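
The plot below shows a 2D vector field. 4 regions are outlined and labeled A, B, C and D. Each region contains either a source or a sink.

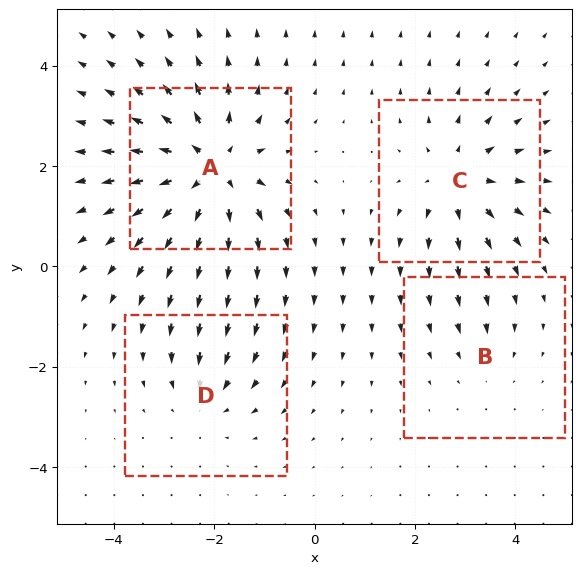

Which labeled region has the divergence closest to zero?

Divergence at each region's feature centre — A: about +7, B: about -2, C: about +5, D: about -3. Region B is closest to zero.

B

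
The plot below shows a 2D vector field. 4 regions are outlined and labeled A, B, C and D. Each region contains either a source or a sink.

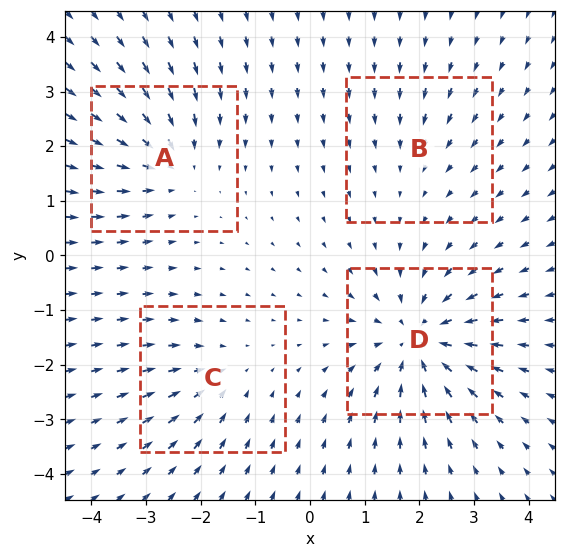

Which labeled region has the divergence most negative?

D

Divergence at each region's feature centre — A: about -5, B: about -2, C: about -3, D: about -7. Region D is most negative.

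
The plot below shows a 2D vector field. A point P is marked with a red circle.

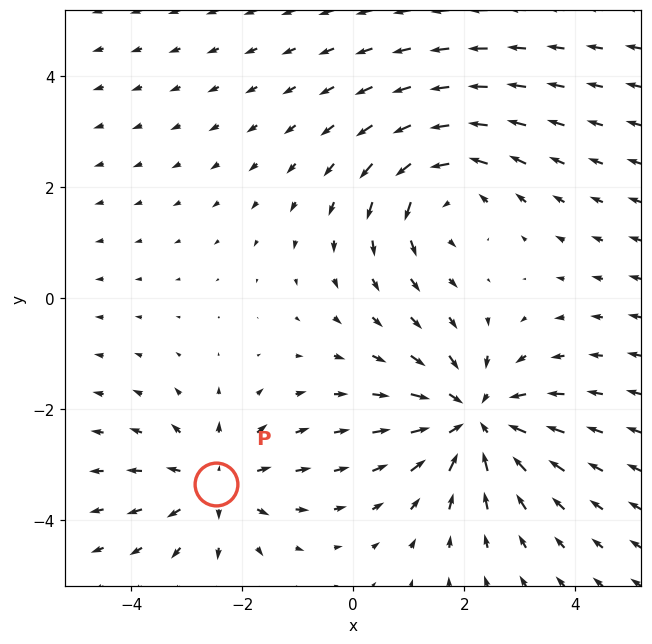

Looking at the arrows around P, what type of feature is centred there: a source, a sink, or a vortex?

At P (-2.5, -3.4) the arrows spread outward. Divergence about +3, curl ≈0 — positive divergence with near-zero curl is a source.

source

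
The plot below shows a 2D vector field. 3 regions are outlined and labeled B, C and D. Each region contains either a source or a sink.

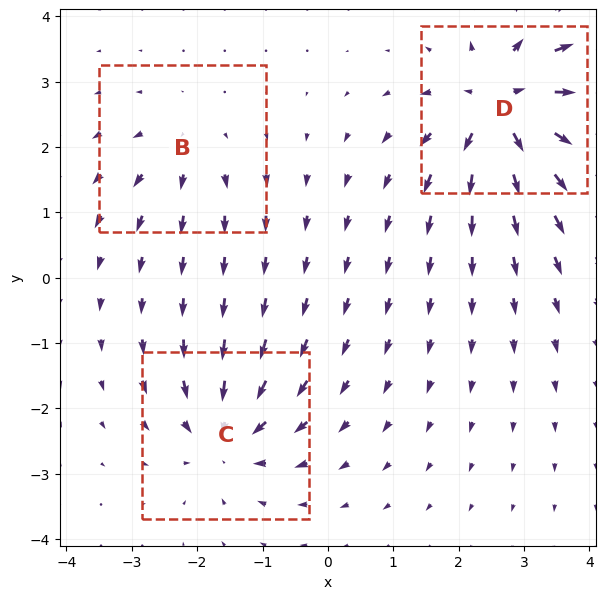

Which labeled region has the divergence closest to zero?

B

Divergence at each region's feature centre — B: about +2, C: about -4, D: about +6. Region B is closest to zero.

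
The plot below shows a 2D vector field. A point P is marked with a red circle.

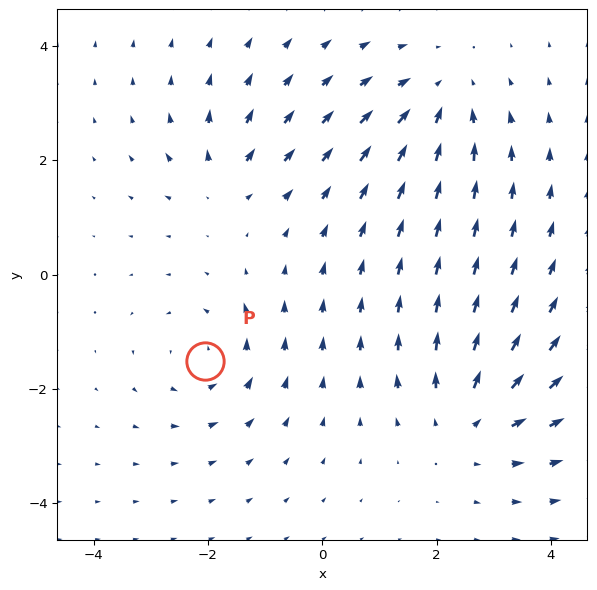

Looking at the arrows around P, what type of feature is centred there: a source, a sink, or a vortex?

At P (-2.1, -1.5) the arrows circulate counterclockwise. Divergence ≈0, curl about +4 — near-zero divergence with nonzero curl is a vortex.

vortex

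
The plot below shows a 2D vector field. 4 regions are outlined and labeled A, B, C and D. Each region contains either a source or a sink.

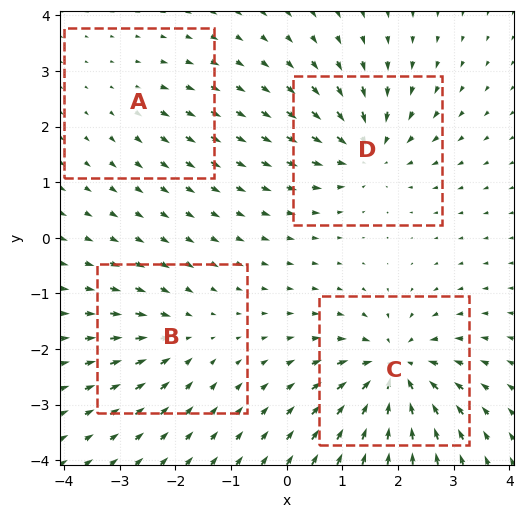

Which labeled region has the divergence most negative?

Divergence at each region's feature centre — A: about +2, B: about -4, C: about -8, D: about -6. Region C is most negative.

C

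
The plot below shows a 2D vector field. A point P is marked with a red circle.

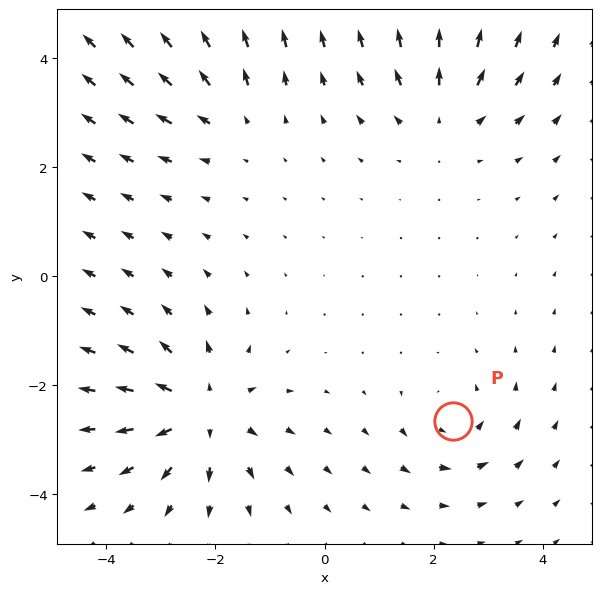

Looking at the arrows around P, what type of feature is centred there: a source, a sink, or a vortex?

vortex

At P (2.4, -2.7) the arrows circulate counterclockwise. Divergence ≈0, curl about +3 — near-zero divergence with nonzero curl is a vortex.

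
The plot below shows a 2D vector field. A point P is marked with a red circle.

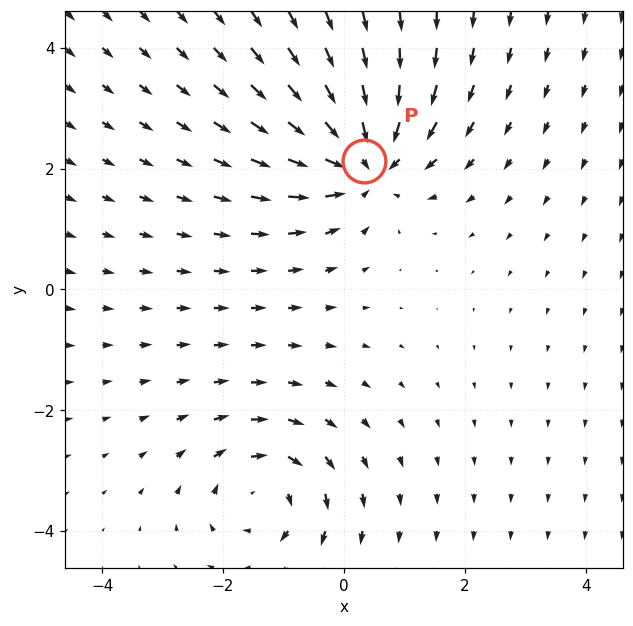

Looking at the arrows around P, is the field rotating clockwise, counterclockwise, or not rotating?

Near P at (0.3, 2.1) the arrows show no circulation. The curl there is ≈0.

not rotating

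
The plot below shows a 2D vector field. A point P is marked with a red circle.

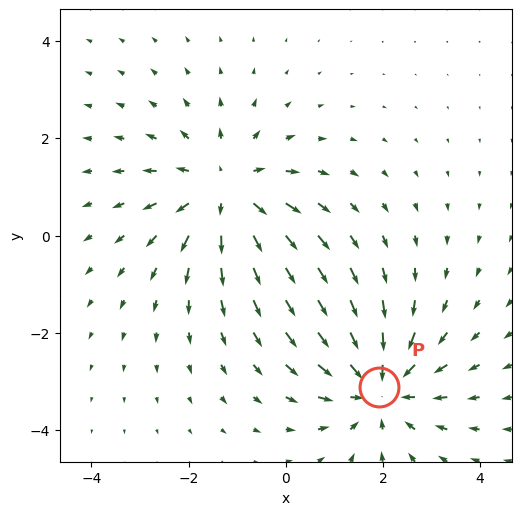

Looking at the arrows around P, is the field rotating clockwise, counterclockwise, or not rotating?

not rotating

Near P at (1.9, -3.1) the arrows show no circulation. The curl there is ≈0.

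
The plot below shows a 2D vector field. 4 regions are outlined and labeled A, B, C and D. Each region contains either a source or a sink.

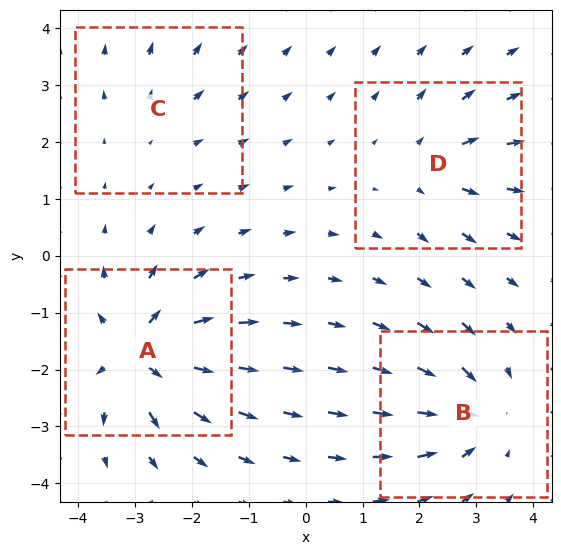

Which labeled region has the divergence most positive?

A

Divergence at each region's feature centre — A: about +8, B: about -6, C: about +2, D: about +4. Region A is most positive.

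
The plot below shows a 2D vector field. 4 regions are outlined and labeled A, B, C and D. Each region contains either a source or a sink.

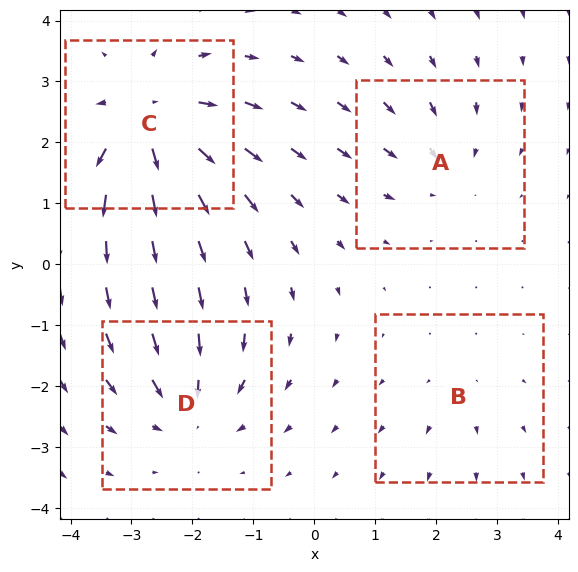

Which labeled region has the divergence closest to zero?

B

Divergence at each region's feature centre — A: about -3, B: about +2, C: about +7, D: about -5. Region B is closest to zero.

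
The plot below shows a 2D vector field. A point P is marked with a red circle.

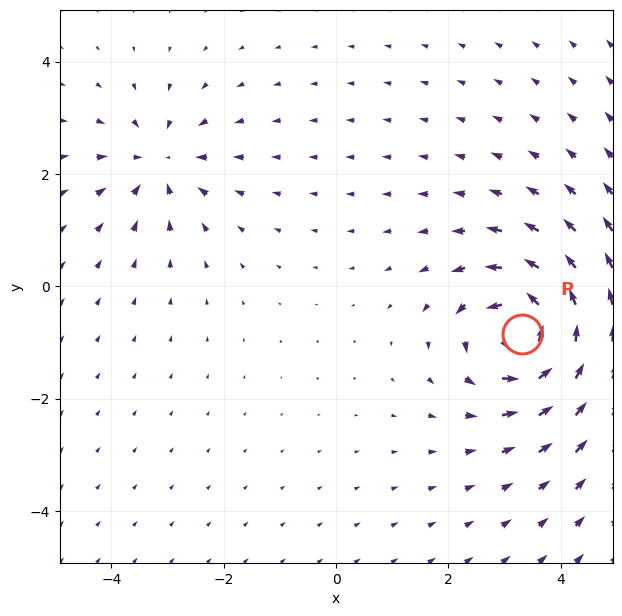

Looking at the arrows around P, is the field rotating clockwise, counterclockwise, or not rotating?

Near P at (3.3, -0.8) the arrows circulate counterclockwise. The curl (z-component) there is about +6; positive curl means counterclockwise rotation.

counterclockwise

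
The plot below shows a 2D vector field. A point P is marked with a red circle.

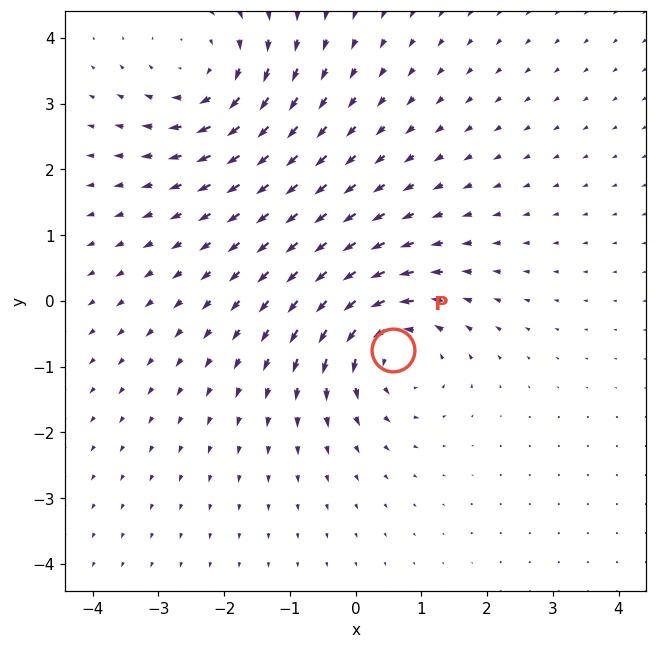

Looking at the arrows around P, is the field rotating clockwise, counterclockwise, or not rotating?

Near P at (0.6, -0.8) the arrows circulate counterclockwise. The curl (z-component) there is about +4; positive curl means counterclockwise rotation.

counterclockwise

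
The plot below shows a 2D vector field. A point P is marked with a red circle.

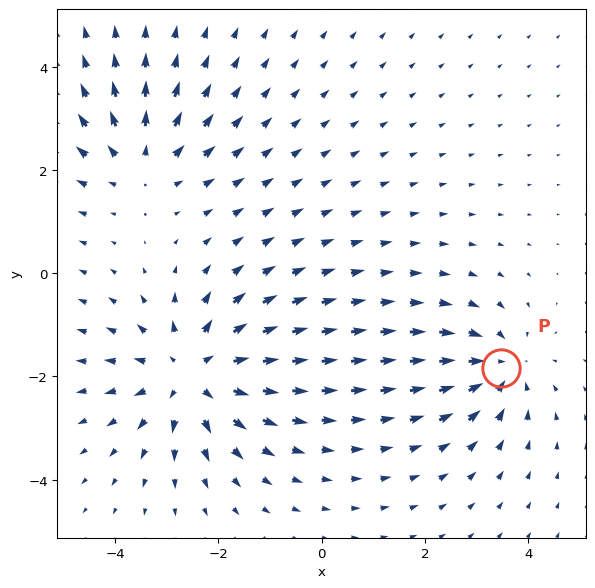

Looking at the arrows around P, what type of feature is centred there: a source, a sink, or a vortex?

sink

At P (3.5, -1.8) the arrows converge inward. Divergence about -3, curl ≈0 — negative divergence with near-zero curl is a sink.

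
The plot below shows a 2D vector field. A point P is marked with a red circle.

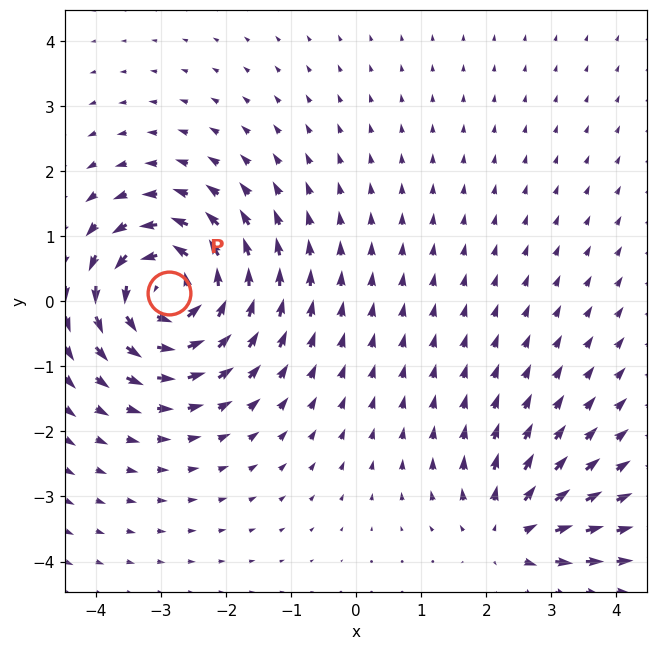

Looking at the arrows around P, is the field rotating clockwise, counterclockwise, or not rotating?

Near P at (-2.9, 0.1) the arrows circulate counterclockwise. The curl (z-component) there is about +6; positive curl means counterclockwise rotation.

counterclockwise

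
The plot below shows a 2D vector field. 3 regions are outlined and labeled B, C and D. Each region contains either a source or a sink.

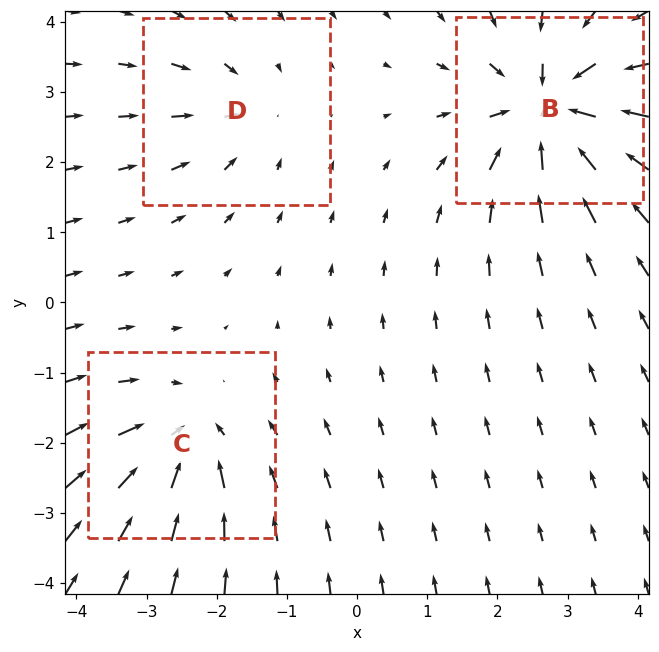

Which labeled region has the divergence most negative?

Divergence at each region's feature centre — B: about -6, C: about -4, D: about -2. Region B is most negative.

B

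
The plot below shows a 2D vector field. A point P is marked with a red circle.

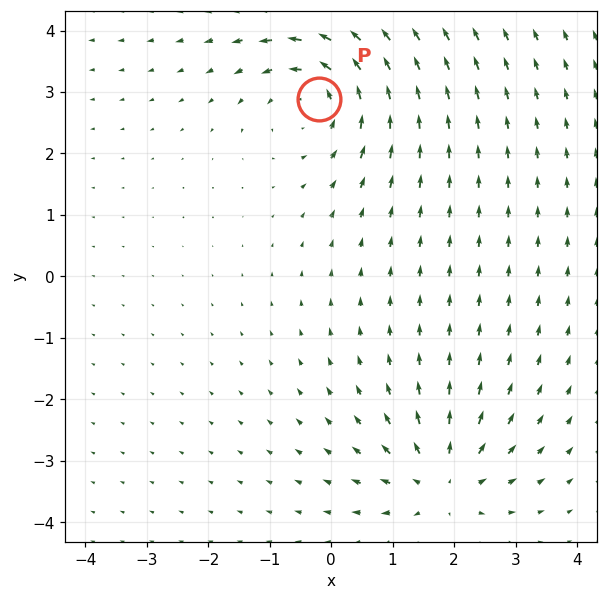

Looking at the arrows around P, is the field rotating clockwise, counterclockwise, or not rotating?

Near P at (-0.2, 2.9) the arrows circulate counterclockwise. The curl (z-component) there is about +4; positive curl means counterclockwise rotation.

counterclockwise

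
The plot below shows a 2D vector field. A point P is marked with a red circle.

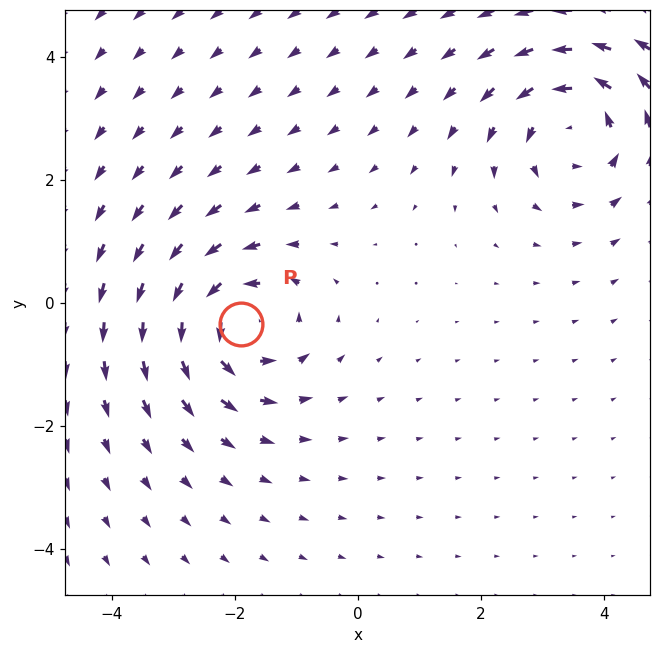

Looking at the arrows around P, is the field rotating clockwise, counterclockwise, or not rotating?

Near P at (-1.9, -0.4) the arrows circulate counterclockwise. The curl (z-component) there is about +5; positive curl means counterclockwise rotation.

counterclockwise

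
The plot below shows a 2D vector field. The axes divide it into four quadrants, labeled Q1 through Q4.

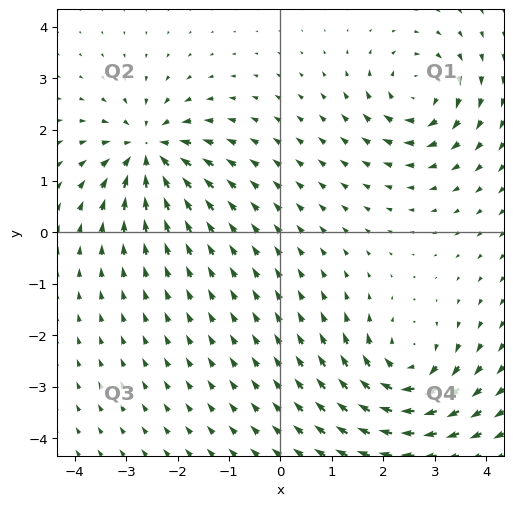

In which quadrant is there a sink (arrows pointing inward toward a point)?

The sink sits at approximately (-2.6, 1.6), which lies in quadrant Q2. The divergence there is about -6, negative as expected for a sink.

Q2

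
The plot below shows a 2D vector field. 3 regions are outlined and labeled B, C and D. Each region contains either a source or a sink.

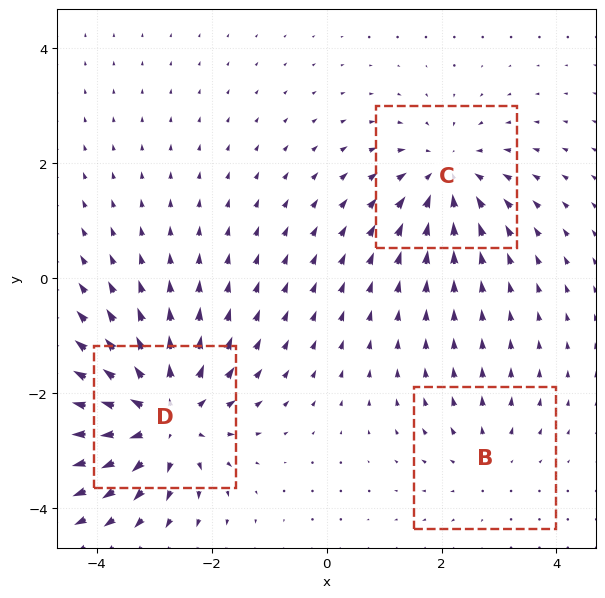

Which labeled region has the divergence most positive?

D

Divergence at each region's feature centre — B: about +2, C: about -3, D: about +5. Region D is most positive.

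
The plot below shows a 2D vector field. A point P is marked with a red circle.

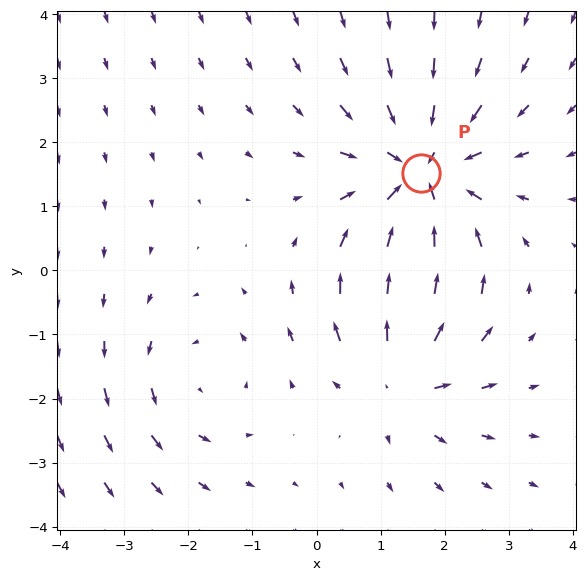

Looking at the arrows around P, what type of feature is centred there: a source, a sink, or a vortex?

sink

At P (1.6, 1.5) the arrows converge inward. Divergence about -4, curl ≈0 — negative divergence with near-zero curl is a sink.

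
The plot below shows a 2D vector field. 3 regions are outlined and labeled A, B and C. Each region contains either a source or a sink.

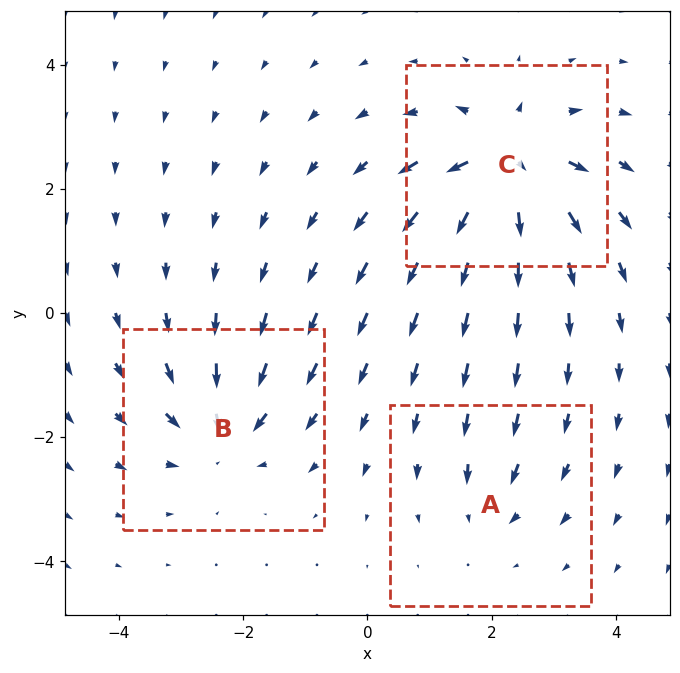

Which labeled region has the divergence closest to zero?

Divergence at each region's feature centre — A: about -2, B: about -4, C: about +6. Region A is closest to zero.

A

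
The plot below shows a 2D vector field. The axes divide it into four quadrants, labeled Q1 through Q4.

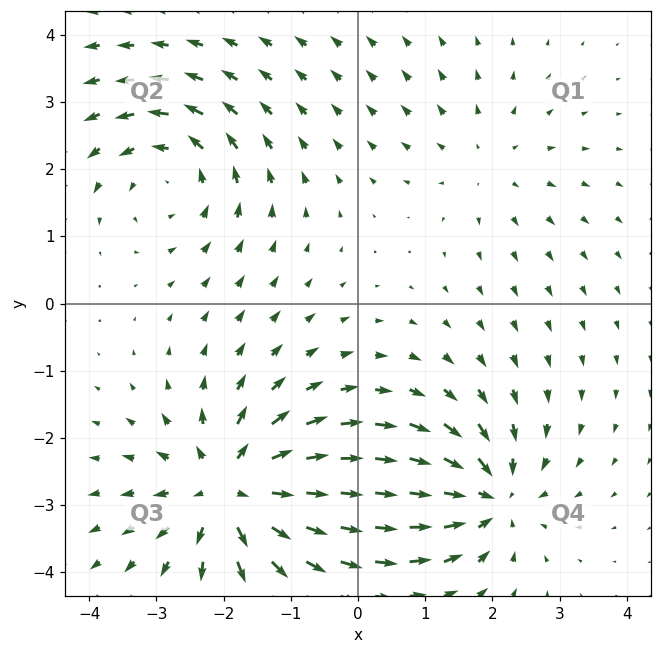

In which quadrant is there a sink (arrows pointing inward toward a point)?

Q4

The sink sits at approximately (2.0, -2.9), which lies in quadrant Q4. The divergence there is about -5, negative as expected for a sink.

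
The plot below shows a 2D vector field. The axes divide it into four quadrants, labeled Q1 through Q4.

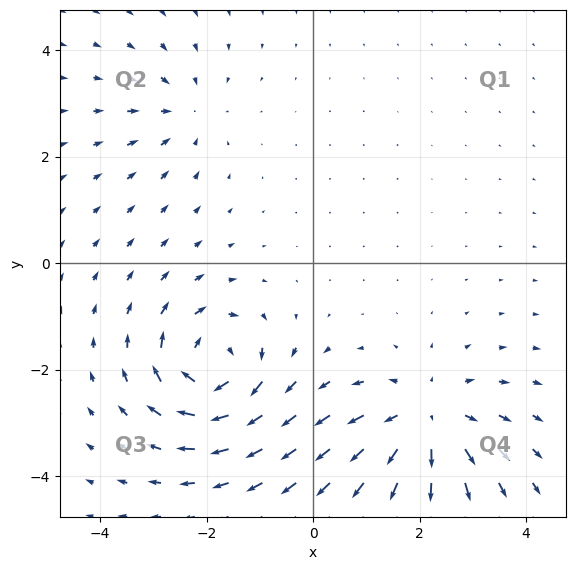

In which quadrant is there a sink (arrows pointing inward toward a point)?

Q2

The sink sits at approximately (-2.4, 2.8), which lies in quadrant Q2. The divergence there is about -3, negative as expected for a sink.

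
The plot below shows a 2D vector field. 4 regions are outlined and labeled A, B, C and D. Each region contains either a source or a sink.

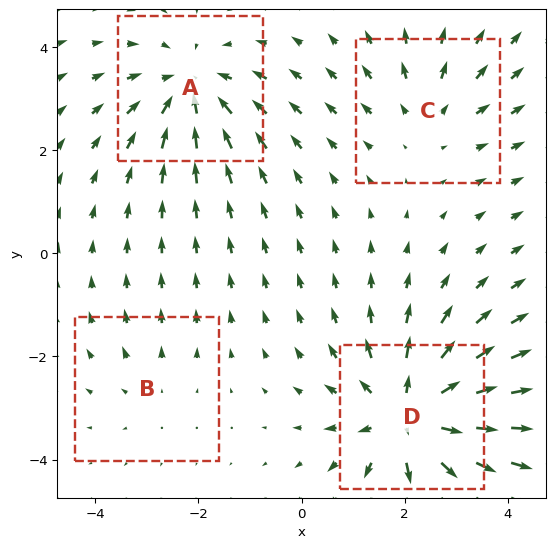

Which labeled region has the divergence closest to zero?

Divergence at each region's feature centre — A: about -4, B: about +2, C: about +3, D: about +6. Region B is closest to zero.

B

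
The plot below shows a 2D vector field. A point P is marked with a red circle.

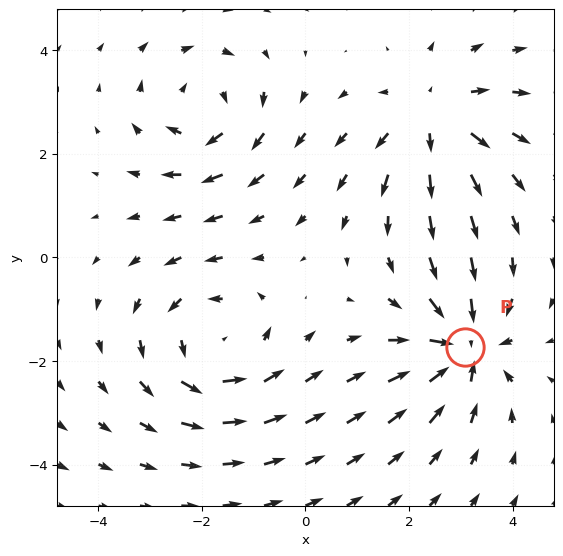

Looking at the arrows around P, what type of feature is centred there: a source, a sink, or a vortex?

sink

At P (3.1, -1.7) the arrows converge inward. Divergence about -4, curl ≈0 — negative divergence with near-zero curl is a sink.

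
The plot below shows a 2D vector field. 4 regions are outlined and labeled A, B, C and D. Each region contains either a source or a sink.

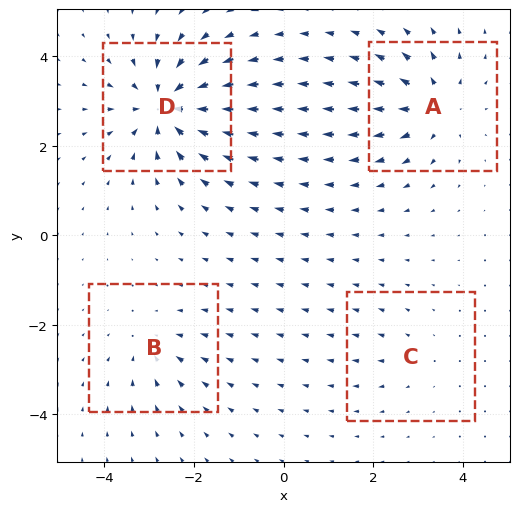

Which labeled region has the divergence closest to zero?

C

Divergence at each region's feature centre — A: about +6, B: about -3, C: about +2, D: about -8. Region C is closest to zero.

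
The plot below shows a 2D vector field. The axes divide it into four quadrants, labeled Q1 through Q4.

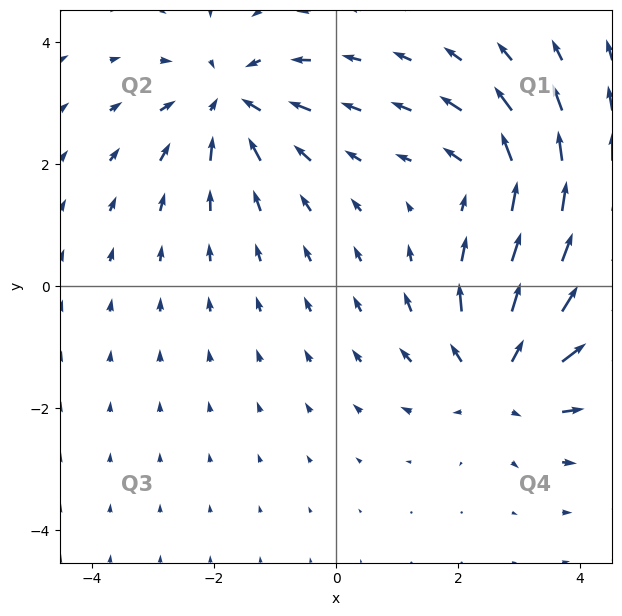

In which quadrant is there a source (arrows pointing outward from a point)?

The source sits at approximately (2.7, -1.5), which lies in quadrant Q4. The divergence there is about +4, positive as expected for a source.

Q4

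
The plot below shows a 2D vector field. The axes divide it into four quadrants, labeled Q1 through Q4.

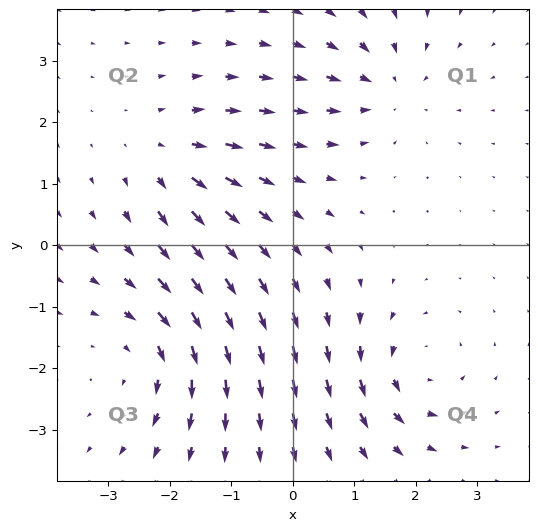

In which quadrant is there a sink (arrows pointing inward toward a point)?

The sink sits at approximately (1.5, 2.6), which lies in quadrant Q1. The divergence there is about -3, negative as expected for a sink.

Q1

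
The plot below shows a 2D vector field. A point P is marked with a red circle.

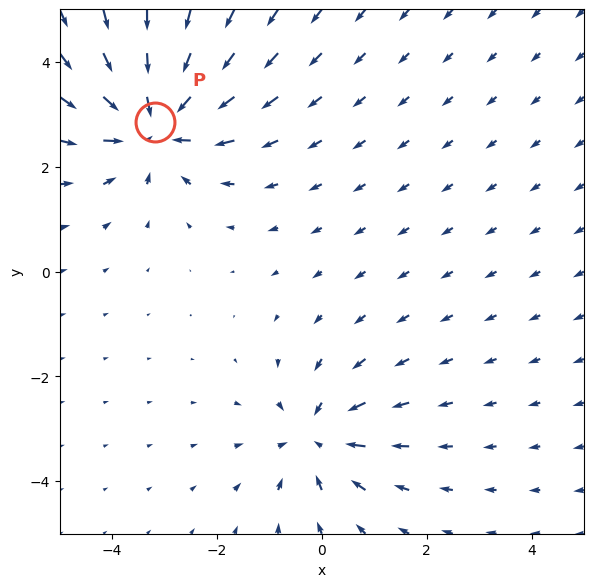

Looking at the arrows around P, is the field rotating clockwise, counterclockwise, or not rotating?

Near P at (-3.2, 2.9) the arrows show no circulation. The curl there is ≈0.

not rotating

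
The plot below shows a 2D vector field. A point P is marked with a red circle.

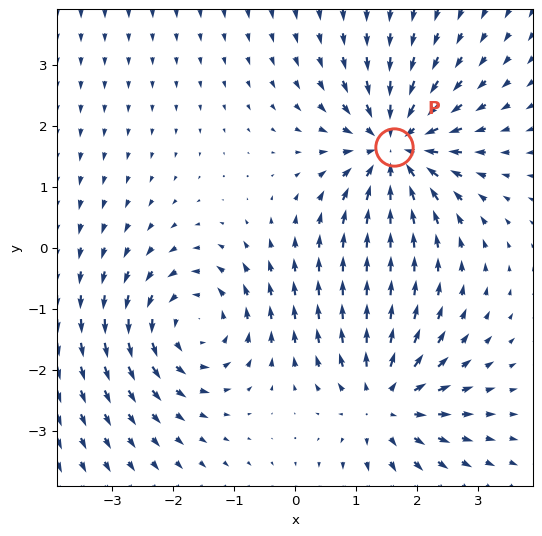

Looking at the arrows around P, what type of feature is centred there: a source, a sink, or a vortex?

At P (1.6, 1.6) the arrows converge inward. Divergence about -5, curl ≈0 — negative divergence with near-zero curl is a sink.

sink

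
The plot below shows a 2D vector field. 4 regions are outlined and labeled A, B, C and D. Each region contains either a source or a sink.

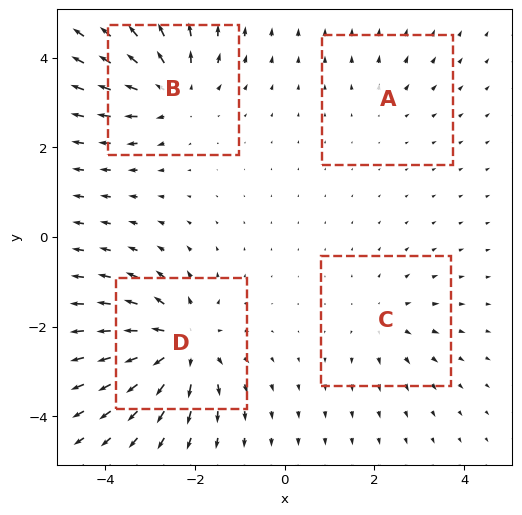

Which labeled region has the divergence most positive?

Divergence at each region's feature centre — A: about +2, B: about +5, C: about +3, D: about +7. Region D is most positive.

D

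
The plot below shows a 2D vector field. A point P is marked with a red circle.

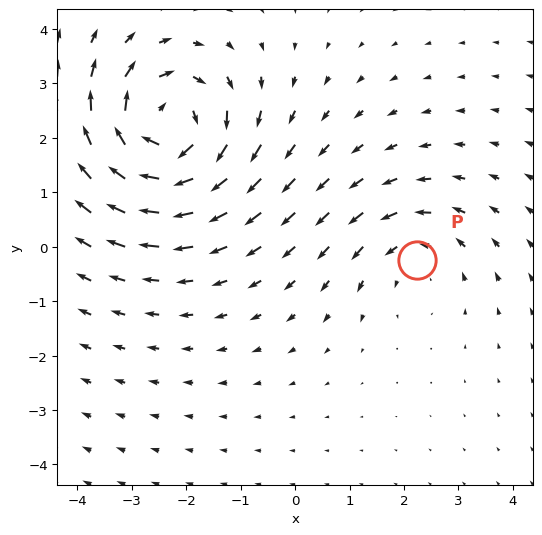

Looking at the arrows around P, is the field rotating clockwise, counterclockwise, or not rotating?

Near P at (2.2, -0.2) the arrows circulate counterclockwise. The curl (z-component) there is about +2; positive curl means counterclockwise rotation.

counterclockwise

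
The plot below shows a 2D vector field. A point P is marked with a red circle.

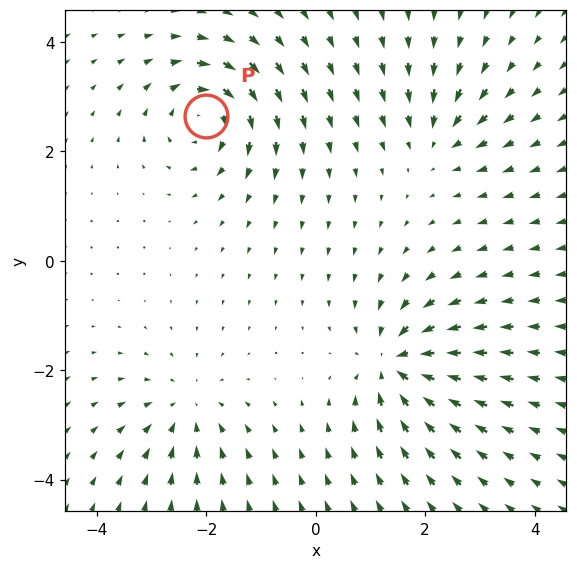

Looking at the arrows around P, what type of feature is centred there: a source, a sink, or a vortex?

At P (-2.0, 2.6) the arrows circulate clockwise. Divergence ≈0, curl about -6 — near-zero divergence with nonzero curl is a vortex.

vortex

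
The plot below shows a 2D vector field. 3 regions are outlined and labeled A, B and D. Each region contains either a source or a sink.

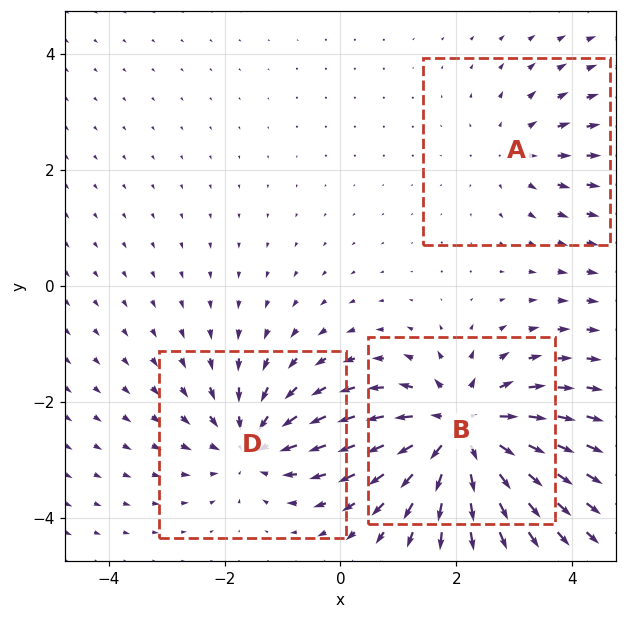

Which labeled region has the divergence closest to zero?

Divergence at each region's feature centre — A: about +2, B: about +5, D: about -3. Region A is closest to zero.

A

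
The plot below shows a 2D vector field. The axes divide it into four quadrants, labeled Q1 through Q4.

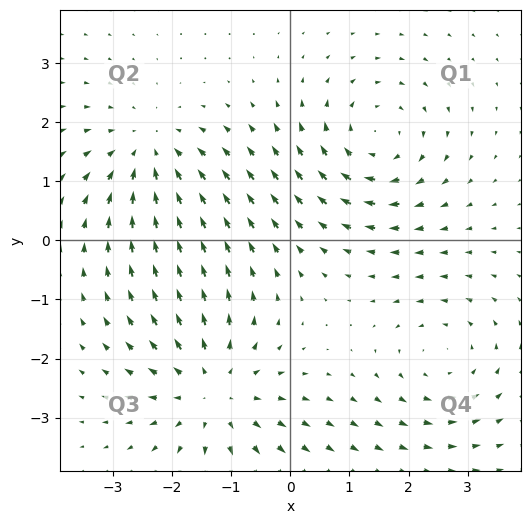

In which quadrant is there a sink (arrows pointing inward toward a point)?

Q2

The sink sits at approximately (-2.4, 1.5), which lies in quadrant Q2. The divergence there is about -3, negative as expected for a sink.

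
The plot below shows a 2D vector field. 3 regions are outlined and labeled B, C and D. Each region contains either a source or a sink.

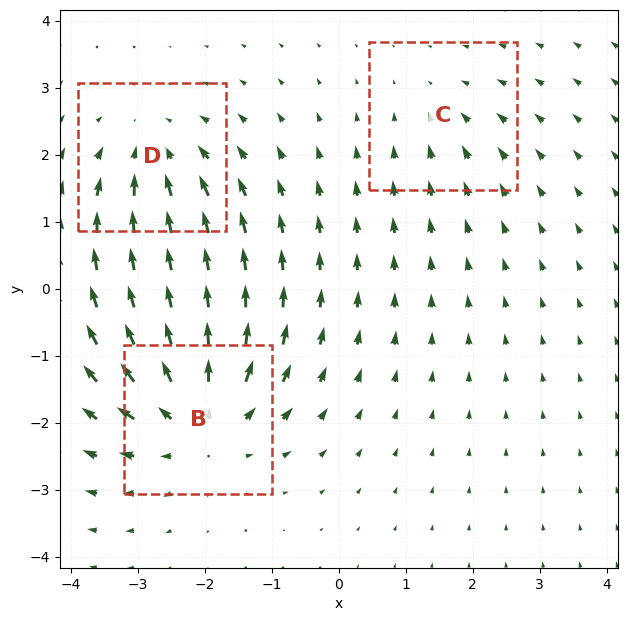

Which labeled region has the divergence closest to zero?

C

Divergence at each region's feature centre — B: about +5, C: about -2, D: about -3. Region C is closest to zero.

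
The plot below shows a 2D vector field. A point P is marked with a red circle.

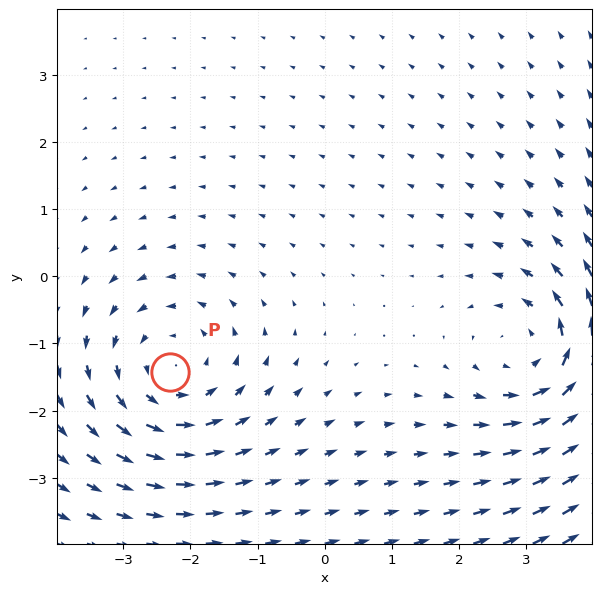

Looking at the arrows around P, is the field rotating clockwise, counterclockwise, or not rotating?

counterclockwise

Near P at (-2.3, -1.4) the arrows circulate counterclockwise. The curl (z-component) there is about +4; positive curl means counterclockwise rotation.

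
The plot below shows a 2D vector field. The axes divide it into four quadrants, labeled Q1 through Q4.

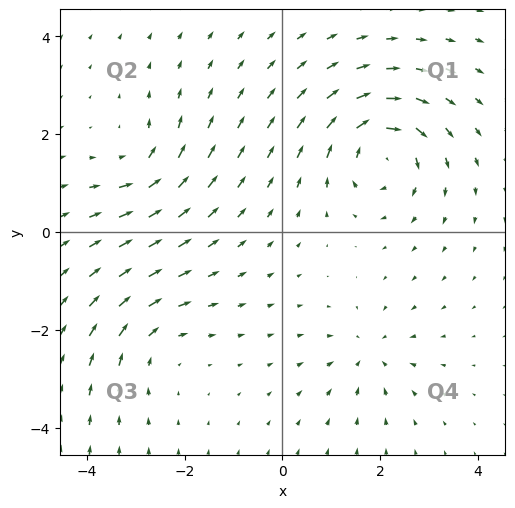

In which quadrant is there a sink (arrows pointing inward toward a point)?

The sink sits at approximately (1.8, -2.5), which lies in quadrant Q4. The divergence there is about -4, negative as expected for a sink.

Q4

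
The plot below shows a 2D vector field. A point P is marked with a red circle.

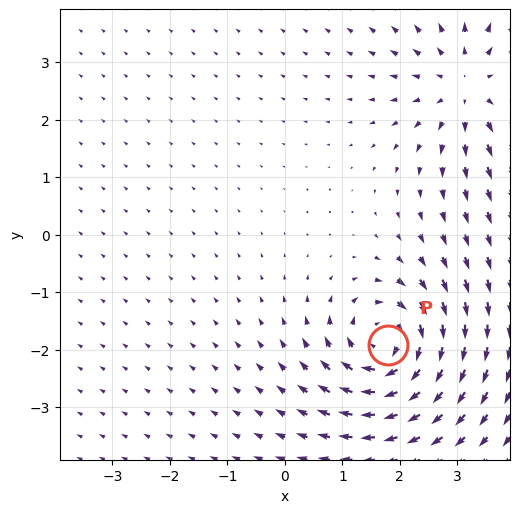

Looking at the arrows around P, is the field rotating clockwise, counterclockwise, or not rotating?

Near P at (1.8, -1.9) the arrows circulate clockwise. The curl (z-component) there is about -7; negative curl means clockwise rotation.

clockwise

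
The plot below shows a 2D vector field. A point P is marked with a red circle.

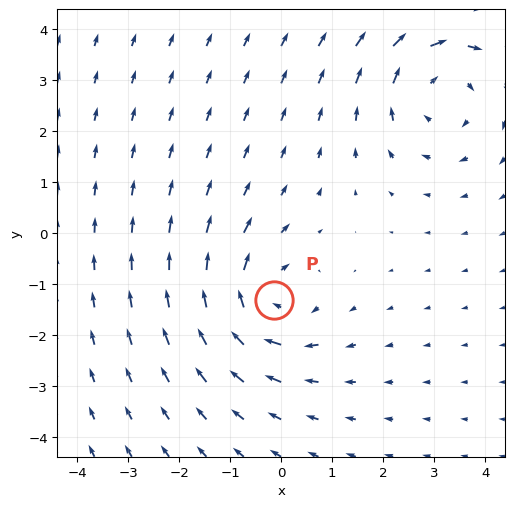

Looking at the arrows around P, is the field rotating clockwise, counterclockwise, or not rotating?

Near P at (-0.1, -1.3) the arrows circulate clockwise. The curl (z-component) there is about -4; negative curl means clockwise rotation.

clockwise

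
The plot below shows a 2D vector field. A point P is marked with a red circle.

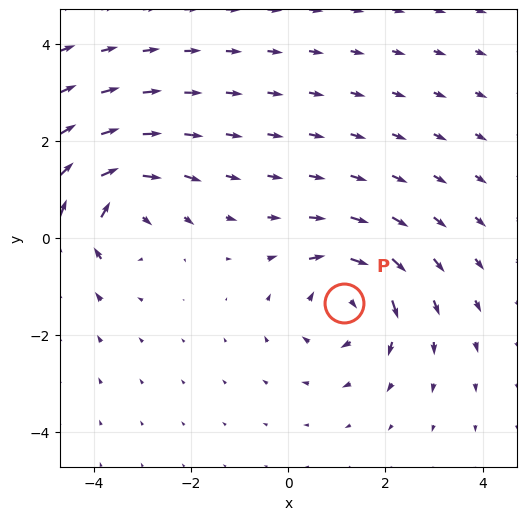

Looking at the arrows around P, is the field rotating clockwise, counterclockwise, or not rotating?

Near P at (1.2, -1.3) the arrows circulate clockwise. The curl (z-component) there is about -3; negative curl means clockwise rotation.

clockwise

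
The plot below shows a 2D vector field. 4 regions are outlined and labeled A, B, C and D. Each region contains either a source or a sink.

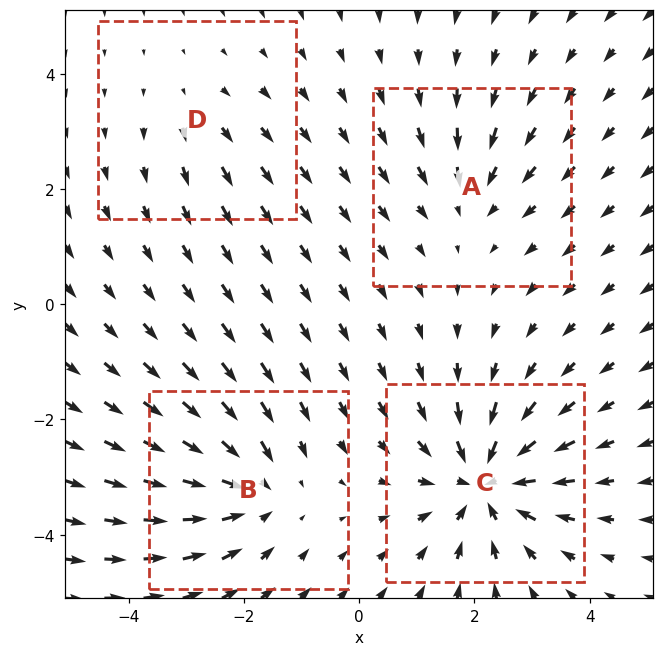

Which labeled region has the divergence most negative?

Divergence at each region's feature centre — A: about -3, B: about -5, C: about -7, D: about +2. Region C is most negative.

C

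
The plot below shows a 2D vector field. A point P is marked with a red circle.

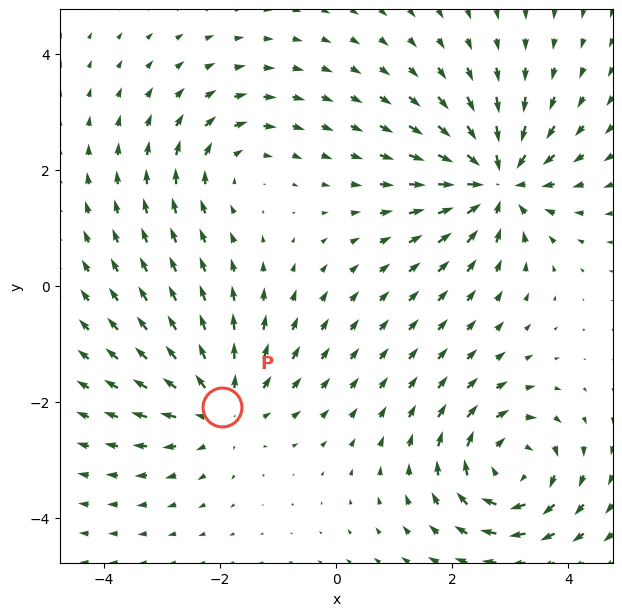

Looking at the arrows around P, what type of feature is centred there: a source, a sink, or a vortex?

source

At P (-2.0, -2.1) the arrows spread outward. Divergence about +4, curl ≈0 — positive divergence with near-zero curl is a source.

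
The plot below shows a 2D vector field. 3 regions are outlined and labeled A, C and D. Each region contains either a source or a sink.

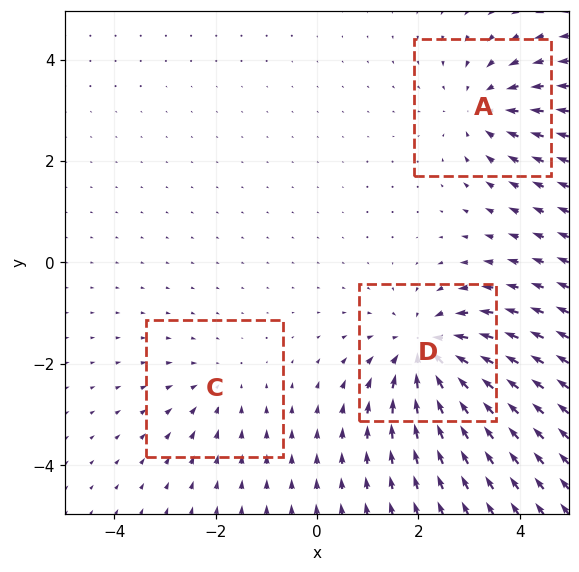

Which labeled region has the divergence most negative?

Divergence at each region's feature centre — A: about -3, C: about -2, D: about -5. Region D is most negative.

D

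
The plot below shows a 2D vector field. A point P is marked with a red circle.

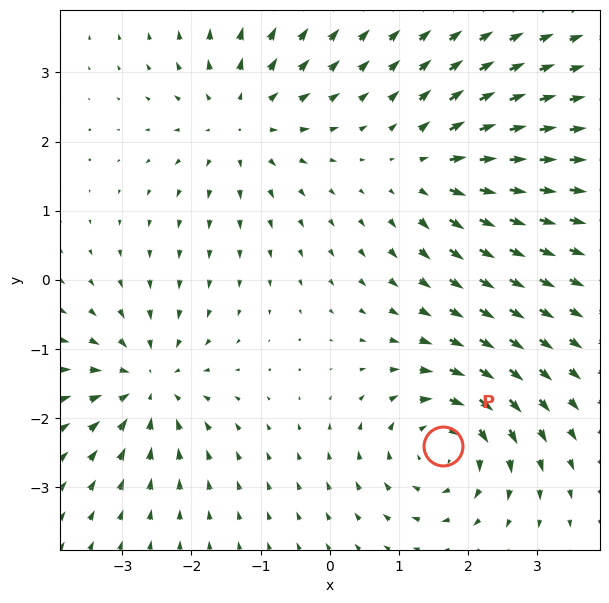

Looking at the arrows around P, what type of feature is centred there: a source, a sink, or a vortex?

vortex

At P (1.6, -2.4) the arrows circulate clockwise. Divergence ≈0, curl about -6 — near-zero divergence with nonzero curl is a vortex.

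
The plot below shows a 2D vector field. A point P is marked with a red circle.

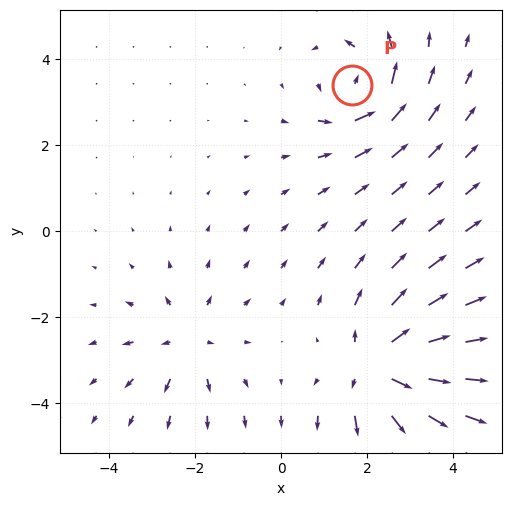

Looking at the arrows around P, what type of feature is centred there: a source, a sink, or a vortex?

At P (1.7, 3.4) the arrows circulate counterclockwise. Divergence ≈0, curl about +5 — near-zero divergence with nonzero curl is a vortex.

vortex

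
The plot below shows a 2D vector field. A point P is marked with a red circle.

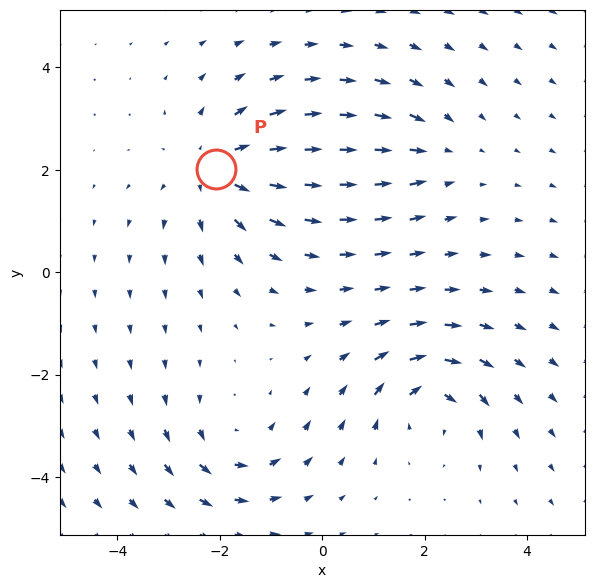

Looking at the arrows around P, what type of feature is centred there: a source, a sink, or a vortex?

At P (-2.1, 2.0) the arrows spread outward. Divergence about +4, curl ≈0 — positive divergence with near-zero curl is a source.

source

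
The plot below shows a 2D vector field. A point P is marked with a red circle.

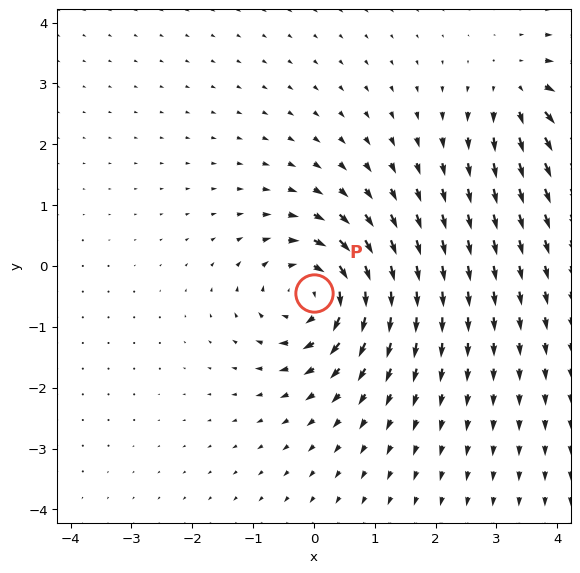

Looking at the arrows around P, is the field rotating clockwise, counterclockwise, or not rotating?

clockwise

Near P at (-0.0, -0.5) the arrows circulate clockwise. The curl (z-component) there is about -6; negative curl means clockwise rotation.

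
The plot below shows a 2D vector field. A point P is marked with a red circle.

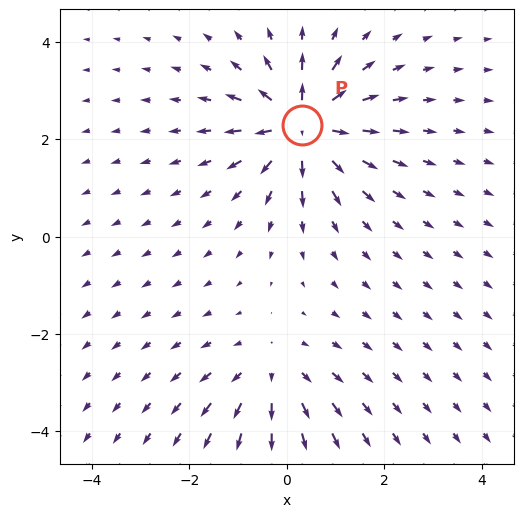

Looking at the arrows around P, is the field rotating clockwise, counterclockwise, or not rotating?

not rotating

Near P at (0.3, 2.3) the arrows show no circulation. The curl there is ≈0.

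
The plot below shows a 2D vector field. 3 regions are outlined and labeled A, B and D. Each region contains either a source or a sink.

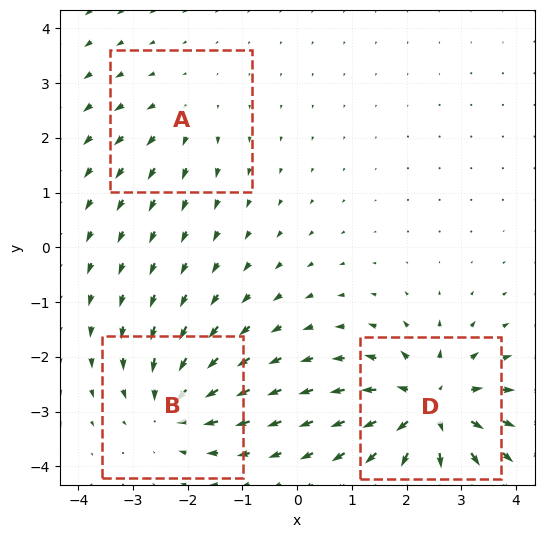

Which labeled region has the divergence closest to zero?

Divergence at each region's feature centre — A: about +2, B: about -4, D: about +6. Region A is closest to zero.

A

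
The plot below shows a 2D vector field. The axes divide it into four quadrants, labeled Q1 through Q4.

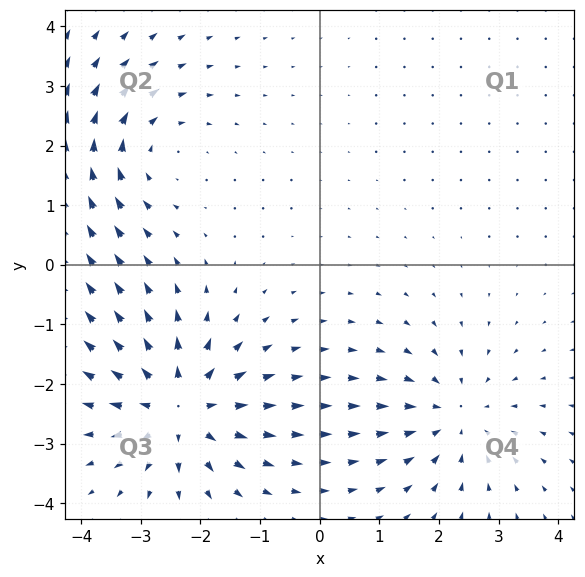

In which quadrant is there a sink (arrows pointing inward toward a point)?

The sink sits at approximately (2.3, -2.5), which lies in quadrant Q4. The divergence there is about -3, negative as expected for a sink.

Q4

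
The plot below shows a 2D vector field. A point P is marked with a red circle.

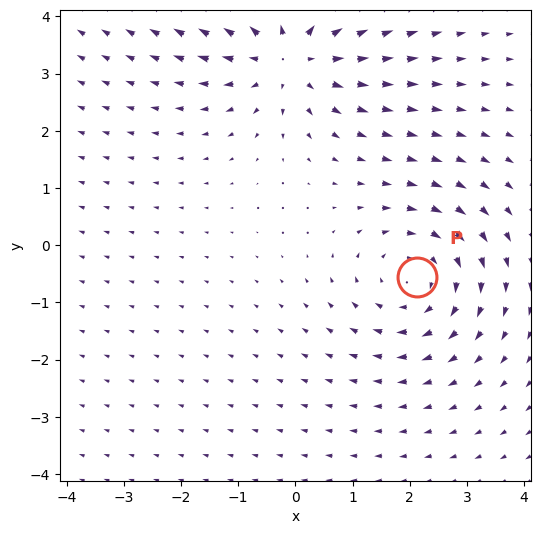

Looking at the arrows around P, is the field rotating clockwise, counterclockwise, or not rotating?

clockwise

Near P at (2.1, -0.6) the arrows circulate clockwise. The curl (z-component) there is about -3; negative curl means clockwise rotation.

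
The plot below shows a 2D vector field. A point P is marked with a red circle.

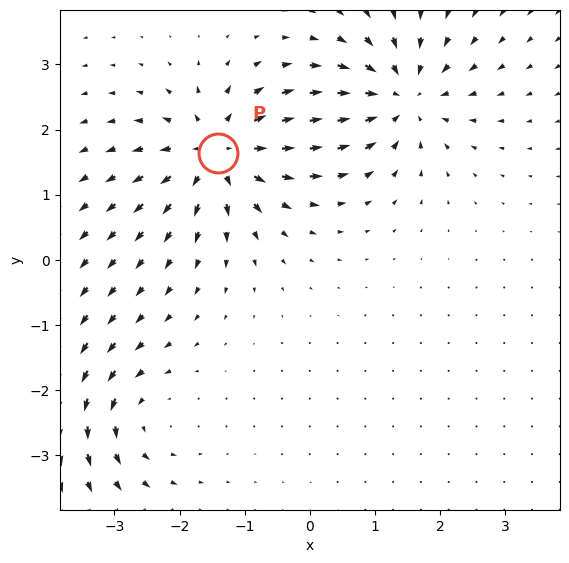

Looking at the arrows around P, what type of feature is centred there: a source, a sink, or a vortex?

source

At P (-1.4, 1.6) the arrows spread outward. Divergence about +7, curl ≈0 — positive divergence with near-zero curl is a source.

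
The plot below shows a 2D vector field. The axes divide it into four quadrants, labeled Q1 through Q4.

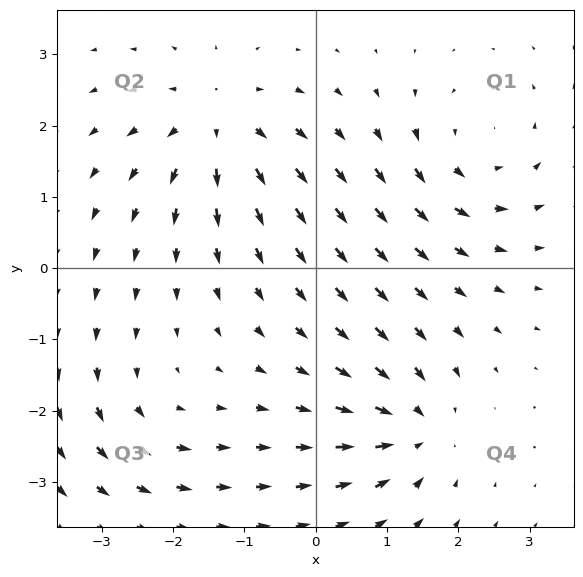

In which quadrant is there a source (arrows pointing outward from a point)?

The source sits at approximately (-1.4, 2.0), which lies in quadrant Q2. The divergence there is about +5, positive as expected for a source.

Q2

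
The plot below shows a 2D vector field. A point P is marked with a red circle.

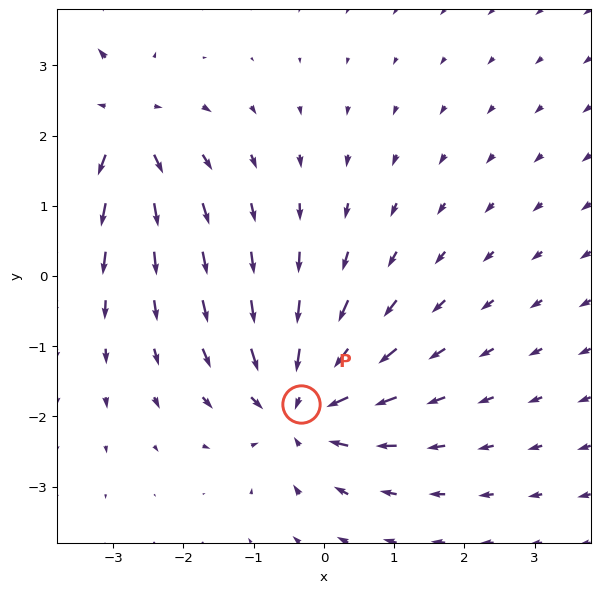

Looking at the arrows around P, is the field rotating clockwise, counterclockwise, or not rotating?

not rotating

Near P at (-0.3, -1.8) the arrows show no circulation. The curl there is ≈0.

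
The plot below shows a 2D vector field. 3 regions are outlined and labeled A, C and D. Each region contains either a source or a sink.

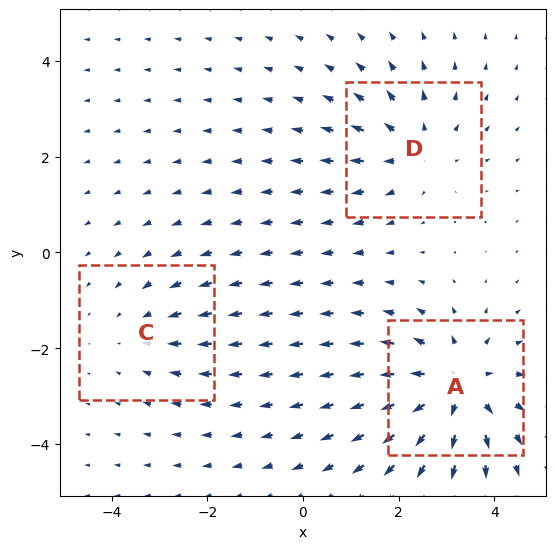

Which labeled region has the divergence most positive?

A

Divergence at each region's feature centre — A: about +4, C: about -2, D: about +3. Region A is most positive.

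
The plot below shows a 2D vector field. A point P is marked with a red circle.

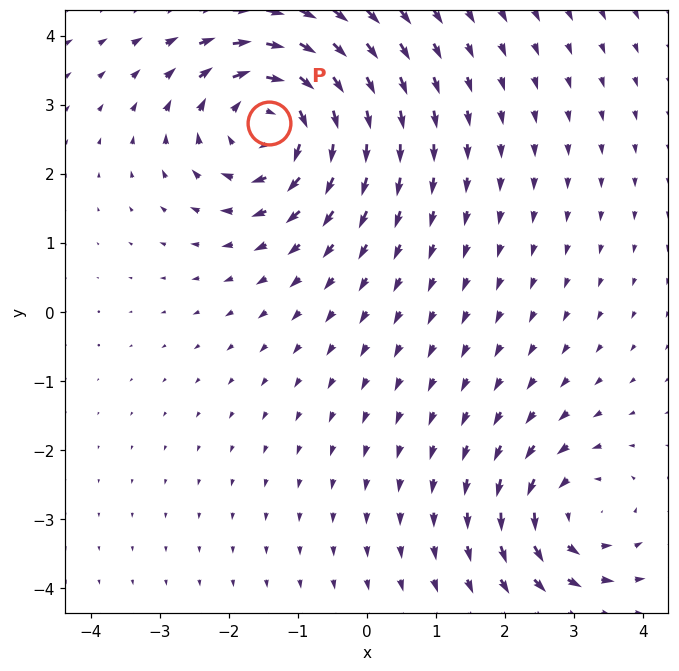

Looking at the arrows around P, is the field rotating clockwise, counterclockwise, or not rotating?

clockwise

Near P at (-1.4, 2.7) the arrows circulate clockwise. The curl (z-component) there is about -5; negative curl means clockwise rotation.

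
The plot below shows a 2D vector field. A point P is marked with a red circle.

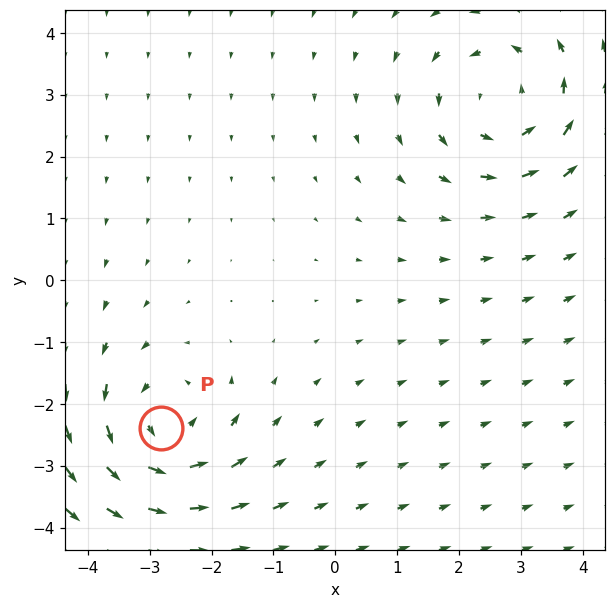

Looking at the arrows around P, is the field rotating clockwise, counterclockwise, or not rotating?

counterclockwise

Near P at (-2.8, -2.4) the arrows circulate counterclockwise. The curl (z-component) there is about +3; positive curl means counterclockwise rotation.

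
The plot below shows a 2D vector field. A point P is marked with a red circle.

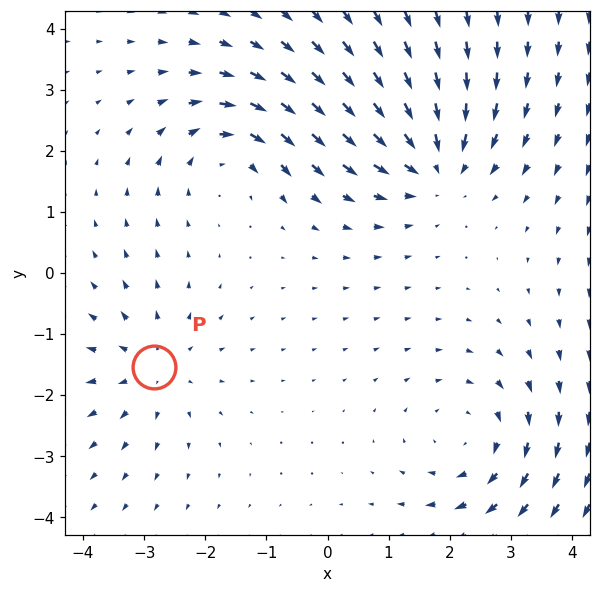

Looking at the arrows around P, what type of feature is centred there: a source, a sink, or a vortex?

At P (-2.8, -1.5) the arrows spread outward. Divergence about +3, curl ≈0 — positive divergence with near-zero curl is a source.

source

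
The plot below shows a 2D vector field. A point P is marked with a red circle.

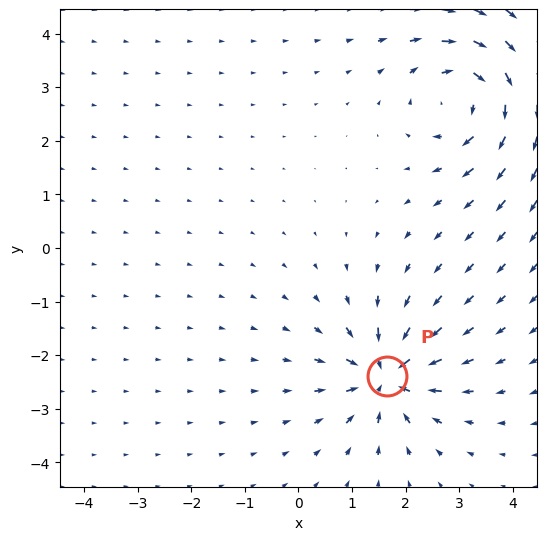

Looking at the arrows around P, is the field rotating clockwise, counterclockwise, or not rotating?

Near P at (1.6, -2.4) the arrows show no circulation. The curl there is ≈0.

not rotating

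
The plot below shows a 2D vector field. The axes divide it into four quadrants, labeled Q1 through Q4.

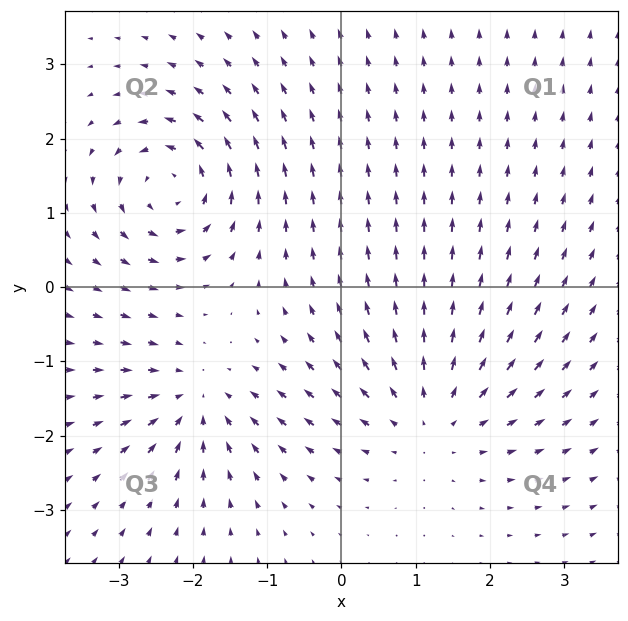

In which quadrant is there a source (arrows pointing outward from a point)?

The source sits at approximately (1.2, -1.7), which lies in quadrant Q4. The divergence there is about +3, positive as expected for a source.

Q4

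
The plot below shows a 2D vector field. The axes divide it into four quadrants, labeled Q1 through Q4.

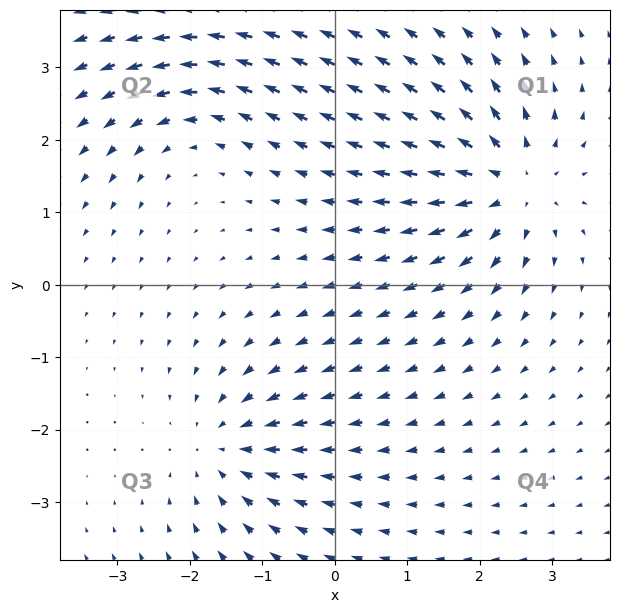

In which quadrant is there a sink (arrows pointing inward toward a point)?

Q3

The sink sits at approximately (-1.5, -2.2), which lies in quadrant Q3. The divergence there is about -4, negative as expected for a sink.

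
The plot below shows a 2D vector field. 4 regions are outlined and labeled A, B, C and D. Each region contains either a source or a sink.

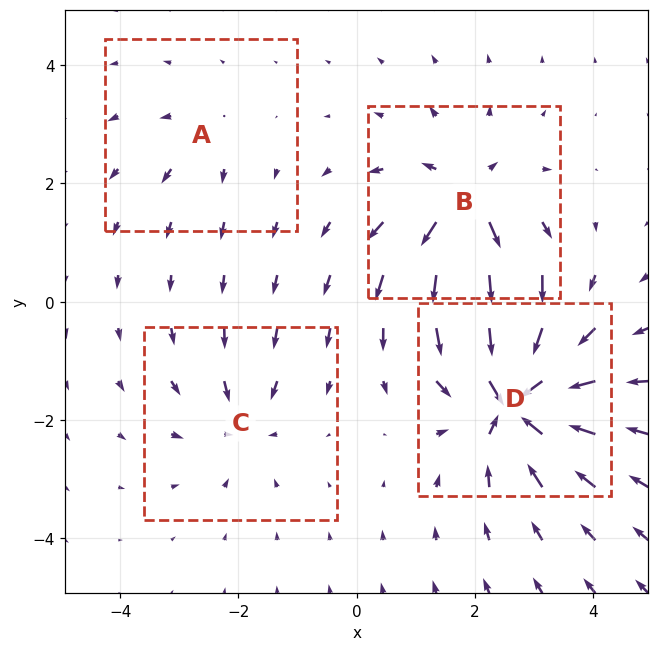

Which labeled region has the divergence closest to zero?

A

Divergence at each region's feature centre — A: about +3, B: about +7, C: about -4, D: about -9. Region A is closest to zero.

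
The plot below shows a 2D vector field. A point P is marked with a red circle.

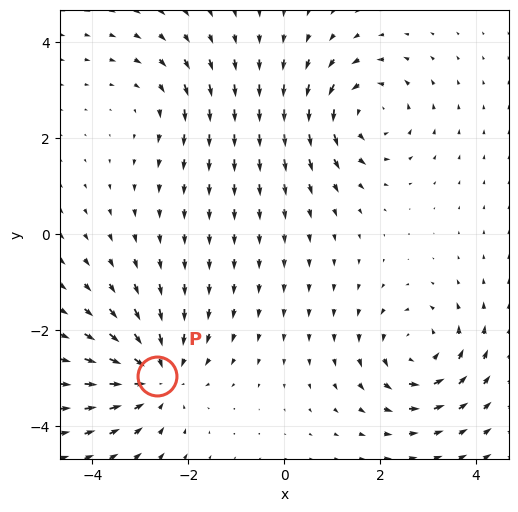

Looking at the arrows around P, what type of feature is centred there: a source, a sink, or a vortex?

sink

At P (-2.7, -3.0) the arrows converge inward. Divergence about -4, curl ≈0 — negative divergence with near-zero curl is a sink.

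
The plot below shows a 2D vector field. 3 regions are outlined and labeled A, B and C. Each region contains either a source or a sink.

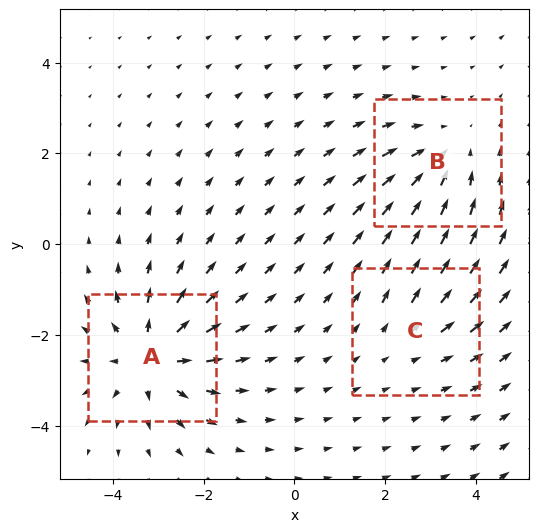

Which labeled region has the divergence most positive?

A

Divergence at each region's feature centre — A: about +5, B: about -3, C: about +2. Region A is most positive.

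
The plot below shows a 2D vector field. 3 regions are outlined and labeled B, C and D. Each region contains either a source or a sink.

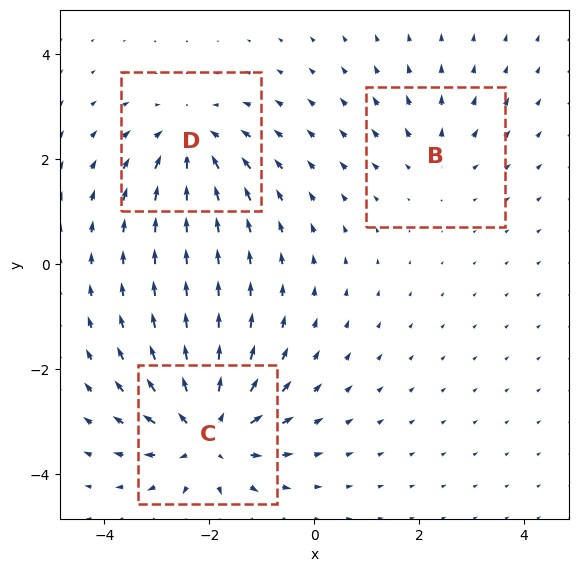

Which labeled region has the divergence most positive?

Divergence at each region's feature centre — B: about +2, C: about +5, D: about -4. Region C is most positive.

C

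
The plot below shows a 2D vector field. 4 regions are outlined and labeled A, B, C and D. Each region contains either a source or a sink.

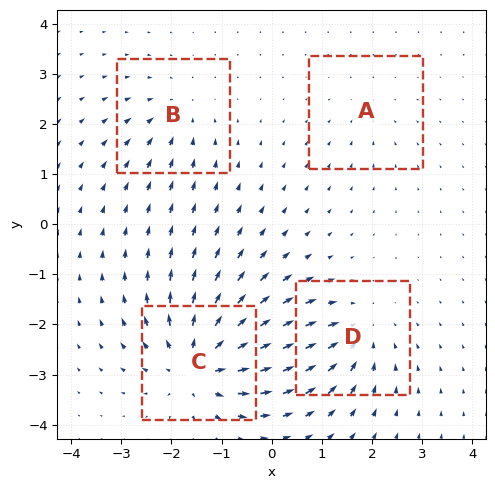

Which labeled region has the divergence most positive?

Divergence at each region's feature centre — A: about -2, B: about -4, C: about +8, D: about -5. Region C is most positive.

C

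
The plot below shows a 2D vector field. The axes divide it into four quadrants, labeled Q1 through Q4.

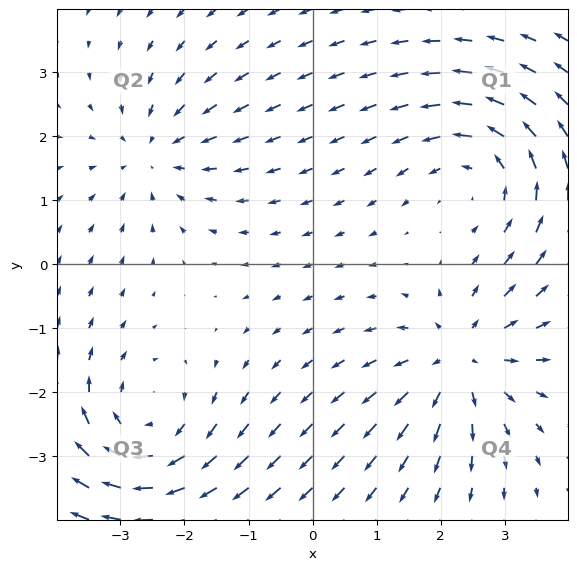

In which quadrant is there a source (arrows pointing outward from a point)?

Q4

The source sits at approximately (2.3, -1.5), which lies in quadrant Q4. The divergence there is about +4, positive as expected for a source.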